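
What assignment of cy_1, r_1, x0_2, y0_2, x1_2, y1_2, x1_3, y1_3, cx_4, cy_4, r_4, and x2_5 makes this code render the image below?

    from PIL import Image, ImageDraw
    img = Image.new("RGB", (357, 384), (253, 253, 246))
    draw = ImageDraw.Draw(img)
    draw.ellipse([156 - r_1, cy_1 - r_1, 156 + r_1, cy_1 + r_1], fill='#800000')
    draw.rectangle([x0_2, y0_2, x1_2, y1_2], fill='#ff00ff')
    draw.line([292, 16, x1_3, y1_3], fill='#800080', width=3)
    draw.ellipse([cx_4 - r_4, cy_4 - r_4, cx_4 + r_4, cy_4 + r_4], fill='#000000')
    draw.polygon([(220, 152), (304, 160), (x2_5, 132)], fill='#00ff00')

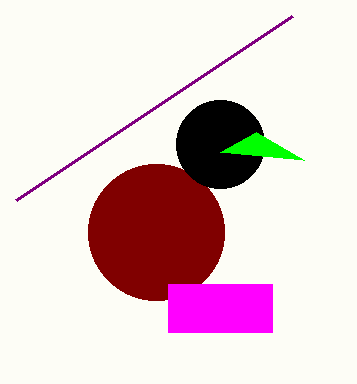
cy_1 = 232, r_1 = 68, x0_2 = 168, y0_2 = 284, x1_2 = 272, y1_2 = 332, x1_3 = 16, y1_3 = 200, cx_4 = 220, cy_4 = 144, r_4 = 44, x2_5 = 256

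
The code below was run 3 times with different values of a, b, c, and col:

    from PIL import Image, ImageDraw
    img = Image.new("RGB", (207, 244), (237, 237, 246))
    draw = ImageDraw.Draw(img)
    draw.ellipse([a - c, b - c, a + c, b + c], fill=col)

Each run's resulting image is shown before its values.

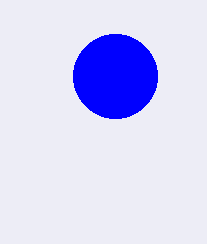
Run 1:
a = 115; b = 76; c = 42; col = 'blue'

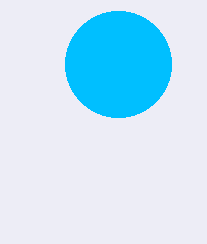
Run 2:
a = 118; b = 64; c = 53; col = 'deepskyblue'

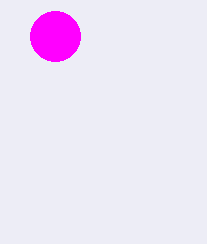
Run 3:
a = 55
b = 36
c = 25
col = 'magenta'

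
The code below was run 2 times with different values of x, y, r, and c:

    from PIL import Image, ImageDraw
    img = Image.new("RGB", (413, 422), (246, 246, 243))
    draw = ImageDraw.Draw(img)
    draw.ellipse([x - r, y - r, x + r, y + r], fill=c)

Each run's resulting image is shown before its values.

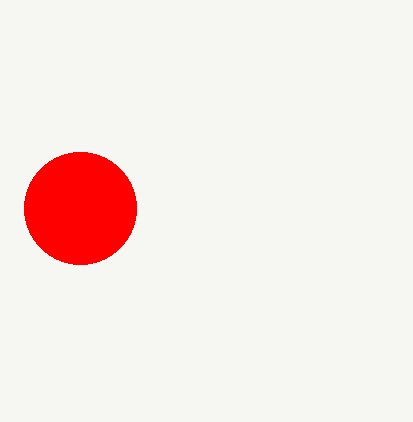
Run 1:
x = 80; y = 208; r = 56; c = 'red'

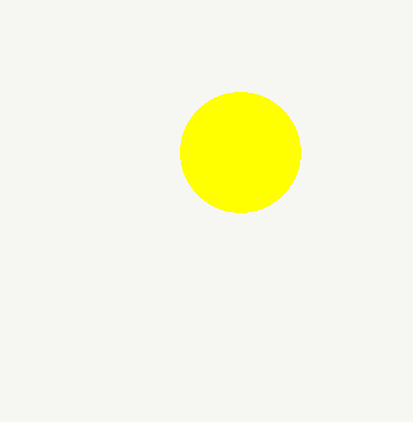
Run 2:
x = 240
y = 152
r = 60
c = 'yellow'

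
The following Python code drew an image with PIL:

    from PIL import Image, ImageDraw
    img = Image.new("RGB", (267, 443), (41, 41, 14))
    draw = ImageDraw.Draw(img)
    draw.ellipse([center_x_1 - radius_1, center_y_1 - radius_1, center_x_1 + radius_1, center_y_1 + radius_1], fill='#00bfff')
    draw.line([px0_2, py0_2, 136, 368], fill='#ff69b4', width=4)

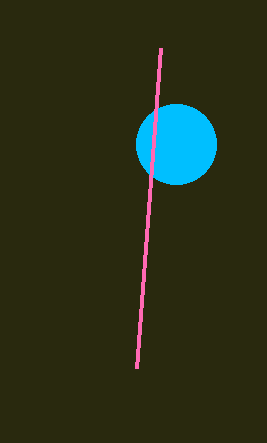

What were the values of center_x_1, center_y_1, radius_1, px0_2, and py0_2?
center_x_1 = 176
center_y_1 = 144
radius_1 = 40
px0_2 = 160
py0_2 = 48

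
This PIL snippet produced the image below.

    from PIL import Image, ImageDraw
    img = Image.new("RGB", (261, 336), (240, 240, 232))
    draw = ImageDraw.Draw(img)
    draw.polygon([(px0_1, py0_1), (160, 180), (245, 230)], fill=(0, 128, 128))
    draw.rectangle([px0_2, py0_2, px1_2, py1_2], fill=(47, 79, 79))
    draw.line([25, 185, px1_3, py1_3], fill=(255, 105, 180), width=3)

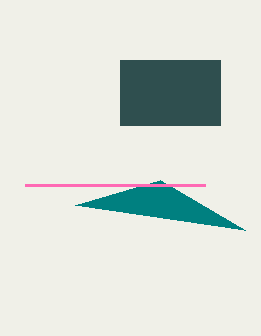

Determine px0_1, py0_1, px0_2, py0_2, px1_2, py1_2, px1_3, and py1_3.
px0_1 = 75
py0_1 = 205
px0_2 = 120
py0_2 = 60
px1_2 = 220
py1_2 = 125
px1_3 = 205
py1_3 = 185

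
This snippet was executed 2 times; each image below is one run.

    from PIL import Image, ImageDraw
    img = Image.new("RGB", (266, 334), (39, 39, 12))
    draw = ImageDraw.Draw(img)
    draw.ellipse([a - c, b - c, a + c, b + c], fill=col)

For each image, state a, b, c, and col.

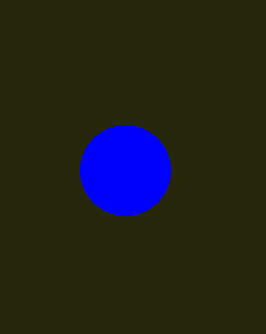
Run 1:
a = 125; b = 170; c = 45; col = 'blue'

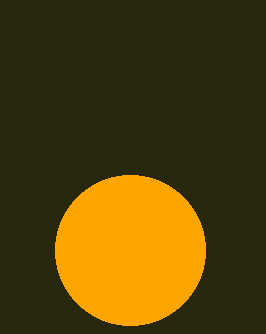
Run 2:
a = 130
b = 250
c = 75
col = 'orange'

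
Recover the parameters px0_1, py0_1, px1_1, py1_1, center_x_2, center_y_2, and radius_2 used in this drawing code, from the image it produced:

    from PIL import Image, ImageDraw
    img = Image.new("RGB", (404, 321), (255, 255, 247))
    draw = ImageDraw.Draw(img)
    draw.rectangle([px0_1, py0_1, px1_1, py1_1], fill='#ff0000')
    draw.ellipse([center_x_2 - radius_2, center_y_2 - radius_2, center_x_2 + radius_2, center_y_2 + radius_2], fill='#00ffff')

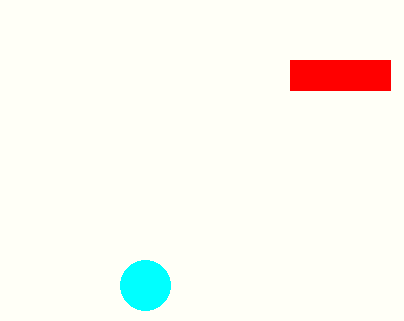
px0_1 = 290, py0_1 = 60, px1_1 = 390, py1_1 = 90, center_x_2 = 145, center_y_2 = 285, radius_2 = 25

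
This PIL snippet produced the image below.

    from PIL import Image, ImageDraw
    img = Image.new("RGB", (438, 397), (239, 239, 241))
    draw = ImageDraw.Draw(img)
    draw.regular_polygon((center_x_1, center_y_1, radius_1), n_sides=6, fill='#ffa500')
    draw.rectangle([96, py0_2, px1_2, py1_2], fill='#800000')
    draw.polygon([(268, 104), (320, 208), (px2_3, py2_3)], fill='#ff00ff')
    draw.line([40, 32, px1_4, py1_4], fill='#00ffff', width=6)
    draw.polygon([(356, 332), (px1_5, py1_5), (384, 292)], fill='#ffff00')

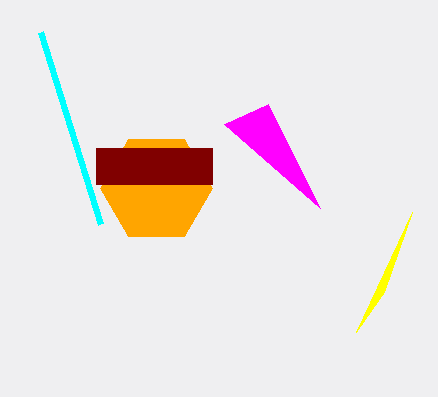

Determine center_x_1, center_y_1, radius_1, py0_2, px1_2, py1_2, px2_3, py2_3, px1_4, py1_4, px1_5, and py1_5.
center_x_1 = 156
center_y_1 = 188
radius_1 = 56
py0_2 = 148
px1_2 = 212
py1_2 = 184
px2_3 = 224
py2_3 = 124
px1_4 = 100
py1_4 = 224
px1_5 = 412
py1_5 = 212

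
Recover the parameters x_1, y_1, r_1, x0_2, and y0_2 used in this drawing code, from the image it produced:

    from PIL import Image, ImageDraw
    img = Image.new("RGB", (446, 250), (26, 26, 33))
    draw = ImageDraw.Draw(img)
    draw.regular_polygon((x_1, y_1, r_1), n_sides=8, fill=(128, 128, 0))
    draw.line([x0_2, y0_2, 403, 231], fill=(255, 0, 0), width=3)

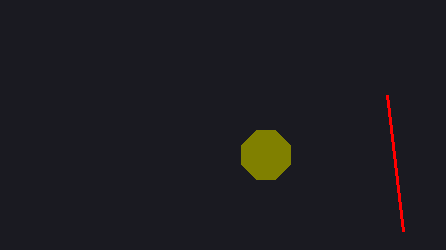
x_1 = 266, y_1 = 155, r_1 = 26, x0_2 = 387, y0_2 = 95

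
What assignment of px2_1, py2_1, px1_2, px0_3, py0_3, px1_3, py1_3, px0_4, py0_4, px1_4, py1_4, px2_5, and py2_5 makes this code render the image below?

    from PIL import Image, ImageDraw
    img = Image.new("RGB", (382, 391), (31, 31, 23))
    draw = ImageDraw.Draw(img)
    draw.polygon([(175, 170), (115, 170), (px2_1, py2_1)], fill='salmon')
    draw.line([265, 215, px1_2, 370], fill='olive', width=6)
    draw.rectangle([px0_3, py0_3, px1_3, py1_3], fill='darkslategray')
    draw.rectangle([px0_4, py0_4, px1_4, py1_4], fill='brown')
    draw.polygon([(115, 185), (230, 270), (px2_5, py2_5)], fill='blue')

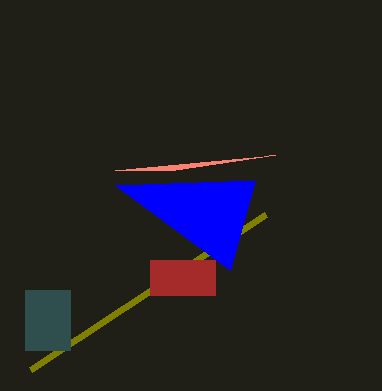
px2_1 = 275; py2_1 = 155; px1_2 = 30; px0_3 = 25; py0_3 = 290; px1_3 = 70; py1_3 = 350; px0_4 = 150; py0_4 = 260; px1_4 = 215; py1_4 = 295; px2_5 = 255; py2_5 = 180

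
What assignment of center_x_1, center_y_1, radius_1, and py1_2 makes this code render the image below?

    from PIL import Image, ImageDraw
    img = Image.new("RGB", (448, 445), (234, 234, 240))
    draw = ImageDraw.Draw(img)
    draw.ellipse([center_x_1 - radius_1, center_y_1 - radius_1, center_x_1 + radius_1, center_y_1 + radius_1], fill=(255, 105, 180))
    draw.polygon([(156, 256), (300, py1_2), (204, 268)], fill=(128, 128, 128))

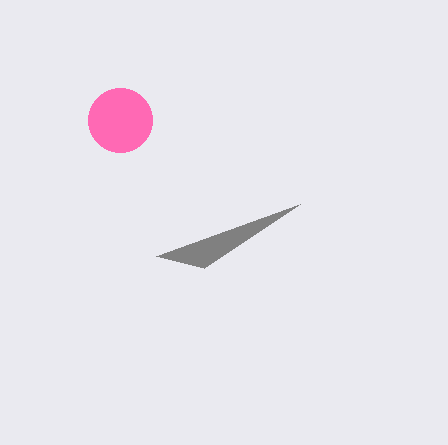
center_x_1 = 120; center_y_1 = 120; radius_1 = 32; py1_2 = 204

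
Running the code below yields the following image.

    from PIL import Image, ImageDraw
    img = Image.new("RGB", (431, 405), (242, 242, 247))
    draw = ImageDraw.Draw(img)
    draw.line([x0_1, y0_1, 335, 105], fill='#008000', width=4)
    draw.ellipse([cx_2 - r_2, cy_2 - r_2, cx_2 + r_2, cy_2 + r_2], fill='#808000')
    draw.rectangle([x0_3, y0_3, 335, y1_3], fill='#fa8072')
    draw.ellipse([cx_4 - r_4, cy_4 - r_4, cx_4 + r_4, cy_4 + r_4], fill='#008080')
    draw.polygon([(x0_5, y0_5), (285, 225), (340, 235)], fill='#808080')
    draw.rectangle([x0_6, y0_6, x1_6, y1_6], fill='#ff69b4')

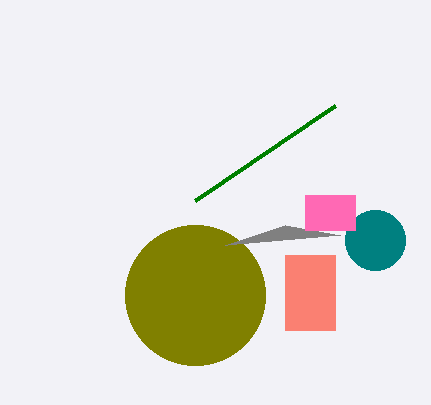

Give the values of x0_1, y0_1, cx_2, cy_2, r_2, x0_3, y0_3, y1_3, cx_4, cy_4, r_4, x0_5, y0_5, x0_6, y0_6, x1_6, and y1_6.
x0_1 = 195
y0_1 = 200
cx_2 = 195
cy_2 = 295
r_2 = 70
x0_3 = 285
y0_3 = 255
y1_3 = 330
cx_4 = 375
cy_4 = 240
r_4 = 30
x0_5 = 225
y0_5 = 245
x0_6 = 305
y0_6 = 195
x1_6 = 355
y1_6 = 230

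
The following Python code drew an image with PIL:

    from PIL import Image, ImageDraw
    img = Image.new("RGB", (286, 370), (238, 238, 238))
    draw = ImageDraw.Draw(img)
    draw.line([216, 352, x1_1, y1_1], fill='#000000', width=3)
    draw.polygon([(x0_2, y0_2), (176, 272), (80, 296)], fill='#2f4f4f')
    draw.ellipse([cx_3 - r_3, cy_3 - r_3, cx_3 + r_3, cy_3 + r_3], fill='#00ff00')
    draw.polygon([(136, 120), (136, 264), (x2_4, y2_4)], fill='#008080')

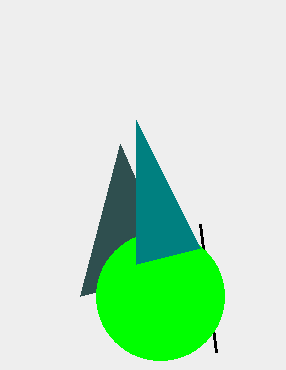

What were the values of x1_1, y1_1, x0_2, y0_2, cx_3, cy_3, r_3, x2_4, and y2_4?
x1_1 = 200; y1_1 = 224; x0_2 = 120; y0_2 = 144; cx_3 = 160; cy_3 = 296; r_3 = 64; x2_4 = 200; y2_4 = 248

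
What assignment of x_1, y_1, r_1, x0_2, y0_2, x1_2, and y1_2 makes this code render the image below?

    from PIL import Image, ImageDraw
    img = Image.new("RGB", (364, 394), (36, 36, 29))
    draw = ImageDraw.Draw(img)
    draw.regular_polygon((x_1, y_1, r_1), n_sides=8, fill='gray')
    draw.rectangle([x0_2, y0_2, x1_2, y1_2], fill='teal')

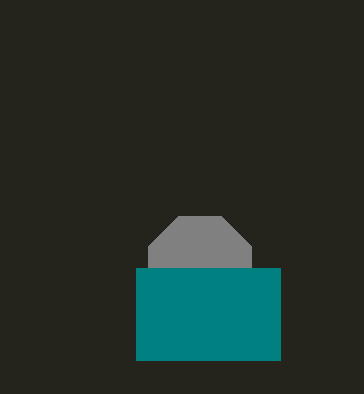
x_1 = 200
y_1 = 268
r_1 = 56
x0_2 = 136
y0_2 = 268
x1_2 = 280
y1_2 = 360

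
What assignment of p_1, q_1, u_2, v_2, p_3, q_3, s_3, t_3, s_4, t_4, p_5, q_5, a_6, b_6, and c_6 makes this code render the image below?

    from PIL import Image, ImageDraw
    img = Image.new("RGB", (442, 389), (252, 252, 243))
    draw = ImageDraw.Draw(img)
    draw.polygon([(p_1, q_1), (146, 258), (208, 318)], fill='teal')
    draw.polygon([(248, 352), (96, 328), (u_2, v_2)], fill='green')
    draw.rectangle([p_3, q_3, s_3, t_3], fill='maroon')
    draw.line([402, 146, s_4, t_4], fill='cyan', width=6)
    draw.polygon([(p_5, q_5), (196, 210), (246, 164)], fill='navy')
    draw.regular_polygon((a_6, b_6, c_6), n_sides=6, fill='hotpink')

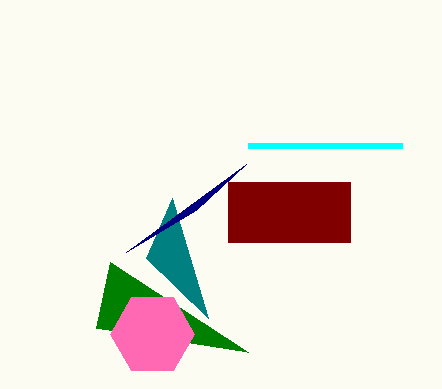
p_1 = 172; q_1 = 198; u_2 = 110; v_2 = 262; p_3 = 228; q_3 = 182; s_3 = 350; t_3 = 242; s_4 = 248; t_4 = 146; p_5 = 126; q_5 = 252; a_6 = 152; b_6 = 334; c_6 = 42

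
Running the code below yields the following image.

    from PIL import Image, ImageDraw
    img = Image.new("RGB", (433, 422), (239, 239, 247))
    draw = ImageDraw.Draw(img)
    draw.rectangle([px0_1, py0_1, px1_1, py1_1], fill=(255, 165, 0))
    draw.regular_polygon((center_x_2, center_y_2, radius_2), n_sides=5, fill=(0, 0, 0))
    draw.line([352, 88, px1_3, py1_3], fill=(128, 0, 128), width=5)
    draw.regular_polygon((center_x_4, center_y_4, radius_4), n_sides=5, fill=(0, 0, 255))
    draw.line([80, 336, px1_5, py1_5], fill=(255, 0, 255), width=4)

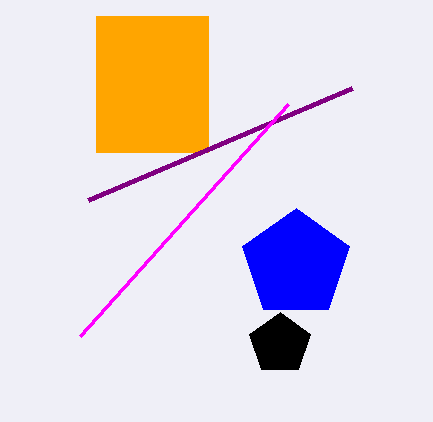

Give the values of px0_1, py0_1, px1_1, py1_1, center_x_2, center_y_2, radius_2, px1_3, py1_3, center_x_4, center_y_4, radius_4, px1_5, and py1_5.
px0_1 = 96
py0_1 = 16
px1_1 = 208
py1_1 = 152
center_x_2 = 280
center_y_2 = 344
radius_2 = 32
px1_3 = 88
py1_3 = 200
center_x_4 = 296
center_y_4 = 264
radius_4 = 56
px1_5 = 288
py1_5 = 104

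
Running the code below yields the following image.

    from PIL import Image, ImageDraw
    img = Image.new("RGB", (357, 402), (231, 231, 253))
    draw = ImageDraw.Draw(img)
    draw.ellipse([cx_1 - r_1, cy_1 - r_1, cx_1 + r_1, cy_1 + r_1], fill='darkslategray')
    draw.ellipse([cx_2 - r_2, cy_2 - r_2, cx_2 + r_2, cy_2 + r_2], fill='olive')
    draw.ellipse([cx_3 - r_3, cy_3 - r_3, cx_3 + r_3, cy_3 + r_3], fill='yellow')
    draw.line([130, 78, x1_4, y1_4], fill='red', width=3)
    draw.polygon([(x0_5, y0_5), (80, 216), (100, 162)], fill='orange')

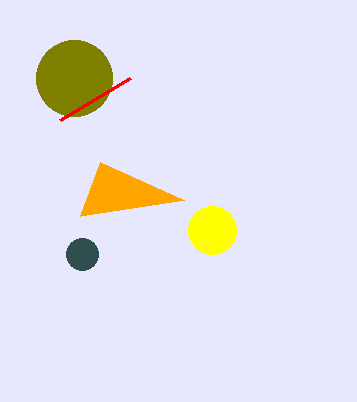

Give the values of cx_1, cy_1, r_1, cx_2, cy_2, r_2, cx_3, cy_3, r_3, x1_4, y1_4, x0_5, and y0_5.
cx_1 = 82; cy_1 = 254; r_1 = 16; cx_2 = 74; cy_2 = 78; r_2 = 38; cx_3 = 212; cy_3 = 230; r_3 = 24; x1_4 = 60; y1_4 = 120; x0_5 = 184; y0_5 = 200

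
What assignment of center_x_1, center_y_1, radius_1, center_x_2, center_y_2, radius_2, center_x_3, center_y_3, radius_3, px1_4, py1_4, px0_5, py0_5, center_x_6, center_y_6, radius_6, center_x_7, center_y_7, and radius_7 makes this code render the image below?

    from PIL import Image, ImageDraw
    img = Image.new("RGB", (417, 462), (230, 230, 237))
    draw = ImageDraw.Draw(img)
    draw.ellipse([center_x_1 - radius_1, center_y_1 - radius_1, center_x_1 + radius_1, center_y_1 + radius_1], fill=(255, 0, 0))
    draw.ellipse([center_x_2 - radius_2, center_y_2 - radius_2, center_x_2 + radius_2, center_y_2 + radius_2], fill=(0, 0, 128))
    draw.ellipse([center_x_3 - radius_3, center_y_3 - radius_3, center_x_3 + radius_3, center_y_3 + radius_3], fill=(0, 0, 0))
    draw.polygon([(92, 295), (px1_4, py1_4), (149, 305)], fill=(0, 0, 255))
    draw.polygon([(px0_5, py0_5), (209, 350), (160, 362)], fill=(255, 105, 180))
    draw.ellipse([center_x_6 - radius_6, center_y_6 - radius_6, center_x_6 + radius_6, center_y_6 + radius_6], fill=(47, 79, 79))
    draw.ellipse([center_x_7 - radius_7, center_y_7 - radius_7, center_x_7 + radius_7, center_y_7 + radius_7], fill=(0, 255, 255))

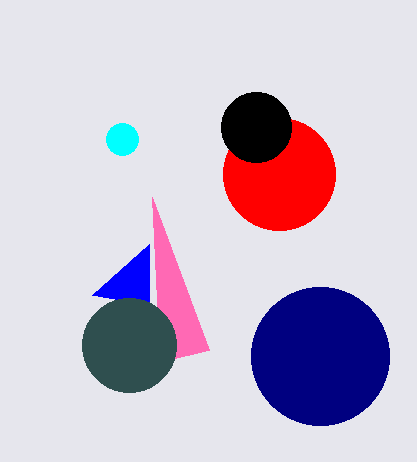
center_x_1 = 279; center_y_1 = 174; radius_1 = 56; center_x_2 = 320; center_y_2 = 356; radius_2 = 69; center_x_3 = 256; center_y_3 = 127; radius_3 = 35; px1_4 = 149; py1_4 = 244; px0_5 = 152; py0_5 = 197; center_x_6 = 129; center_y_6 = 345; radius_6 = 47; center_x_7 = 122; center_y_7 = 139; radius_7 = 16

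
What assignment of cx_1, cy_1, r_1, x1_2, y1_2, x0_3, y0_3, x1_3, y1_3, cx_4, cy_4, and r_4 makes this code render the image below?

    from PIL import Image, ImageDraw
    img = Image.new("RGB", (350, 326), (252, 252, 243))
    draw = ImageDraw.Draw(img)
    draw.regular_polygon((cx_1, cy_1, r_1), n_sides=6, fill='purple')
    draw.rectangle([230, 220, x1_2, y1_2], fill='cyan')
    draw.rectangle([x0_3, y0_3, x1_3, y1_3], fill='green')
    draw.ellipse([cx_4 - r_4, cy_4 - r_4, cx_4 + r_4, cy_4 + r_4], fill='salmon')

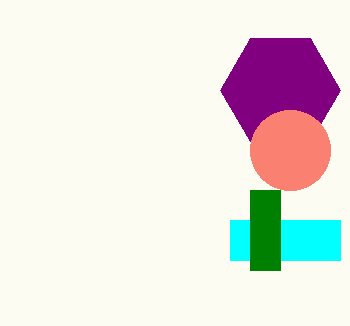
cx_1 = 280, cy_1 = 90, r_1 = 60, x1_2 = 340, y1_2 = 260, x0_3 = 250, y0_3 = 190, x1_3 = 280, y1_3 = 270, cx_4 = 290, cy_4 = 150, r_4 = 40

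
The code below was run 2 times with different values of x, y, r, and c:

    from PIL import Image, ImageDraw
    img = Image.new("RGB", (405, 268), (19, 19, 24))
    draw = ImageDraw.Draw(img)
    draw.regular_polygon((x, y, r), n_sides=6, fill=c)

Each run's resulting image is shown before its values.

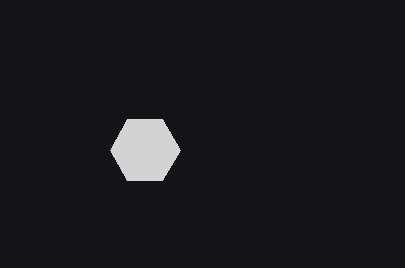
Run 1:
x = 145
y = 150
r = 35
c = 'lightgray'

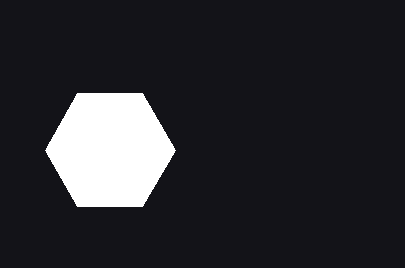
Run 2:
x = 110, y = 150, r = 65, c = 'white'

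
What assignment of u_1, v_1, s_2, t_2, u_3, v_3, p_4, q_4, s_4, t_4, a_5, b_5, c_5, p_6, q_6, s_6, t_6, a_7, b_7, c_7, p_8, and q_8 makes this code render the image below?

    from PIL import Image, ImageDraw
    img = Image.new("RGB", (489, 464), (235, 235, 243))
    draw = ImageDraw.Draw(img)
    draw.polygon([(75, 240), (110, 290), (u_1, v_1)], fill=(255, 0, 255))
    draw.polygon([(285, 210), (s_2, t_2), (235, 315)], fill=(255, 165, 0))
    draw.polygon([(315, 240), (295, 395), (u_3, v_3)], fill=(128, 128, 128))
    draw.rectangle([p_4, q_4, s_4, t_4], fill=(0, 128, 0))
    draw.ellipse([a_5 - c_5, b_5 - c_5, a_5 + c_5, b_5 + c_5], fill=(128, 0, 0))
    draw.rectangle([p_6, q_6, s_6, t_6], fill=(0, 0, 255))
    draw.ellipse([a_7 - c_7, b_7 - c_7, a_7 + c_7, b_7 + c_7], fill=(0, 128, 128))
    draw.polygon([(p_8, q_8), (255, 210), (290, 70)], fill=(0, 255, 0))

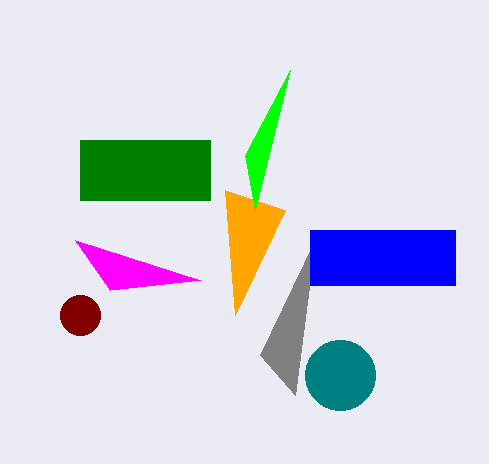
u_1 = 200
v_1 = 280
s_2 = 225
t_2 = 190
u_3 = 260
v_3 = 355
p_4 = 80
q_4 = 140
s_4 = 210
t_4 = 200
a_5 = 80
b_5 = 315
c_5 = 20
p_6 = 310
q_6 = 230
s_6 = 455
t_6 = 285
a_7 = 340
b_7 = 375
c_7 = 35
p_8 = 245
q_8 = 155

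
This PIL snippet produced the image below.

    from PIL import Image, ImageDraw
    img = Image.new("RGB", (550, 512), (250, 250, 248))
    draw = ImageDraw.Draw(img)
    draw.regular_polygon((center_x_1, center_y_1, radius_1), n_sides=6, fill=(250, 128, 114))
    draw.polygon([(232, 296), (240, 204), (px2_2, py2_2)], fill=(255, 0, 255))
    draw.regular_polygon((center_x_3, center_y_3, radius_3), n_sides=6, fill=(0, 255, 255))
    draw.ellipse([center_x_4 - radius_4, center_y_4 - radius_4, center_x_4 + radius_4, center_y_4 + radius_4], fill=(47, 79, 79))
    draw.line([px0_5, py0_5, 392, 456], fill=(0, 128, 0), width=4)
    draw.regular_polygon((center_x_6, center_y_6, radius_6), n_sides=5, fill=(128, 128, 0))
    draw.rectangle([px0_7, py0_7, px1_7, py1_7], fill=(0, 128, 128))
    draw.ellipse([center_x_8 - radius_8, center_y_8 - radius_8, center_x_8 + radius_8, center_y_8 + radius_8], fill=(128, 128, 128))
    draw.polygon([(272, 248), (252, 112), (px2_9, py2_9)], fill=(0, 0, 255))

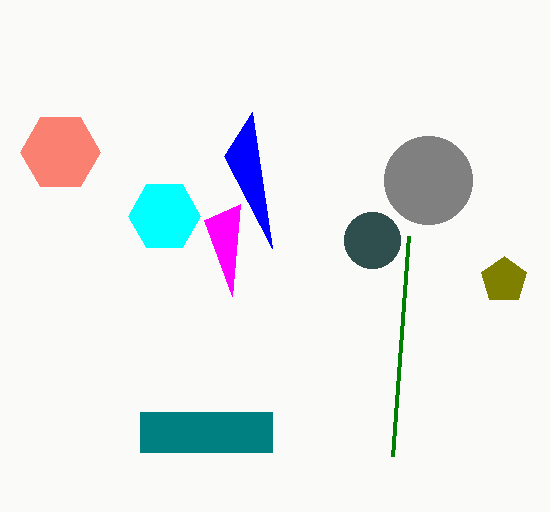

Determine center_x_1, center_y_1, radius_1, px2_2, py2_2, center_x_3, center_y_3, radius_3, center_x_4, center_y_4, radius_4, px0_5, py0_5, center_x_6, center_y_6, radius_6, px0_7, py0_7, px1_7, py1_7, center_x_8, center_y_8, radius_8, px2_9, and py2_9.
center_x_1 = 60, center_y_1 = 152, radius_1 = 40, px2_2 = 204, py2_2 = 220, center_x_3 = 164, center_y_3 = 216, radius_3 = 36, center_x_4 = 372, center_y_4 = 240, radius_4 = 28, px0_5 = 408, py0_5 = 236, center_x_6 = 504, center_y_6 = 280, radius_6 = 24, px0_7 = 140, py0_7 = 412, px1_7 = 272, py1_7 = 452, center_x_8 = 428, center_y_8 = 180, radius_8 = 44, px2_9 = 224, py2_9 = 156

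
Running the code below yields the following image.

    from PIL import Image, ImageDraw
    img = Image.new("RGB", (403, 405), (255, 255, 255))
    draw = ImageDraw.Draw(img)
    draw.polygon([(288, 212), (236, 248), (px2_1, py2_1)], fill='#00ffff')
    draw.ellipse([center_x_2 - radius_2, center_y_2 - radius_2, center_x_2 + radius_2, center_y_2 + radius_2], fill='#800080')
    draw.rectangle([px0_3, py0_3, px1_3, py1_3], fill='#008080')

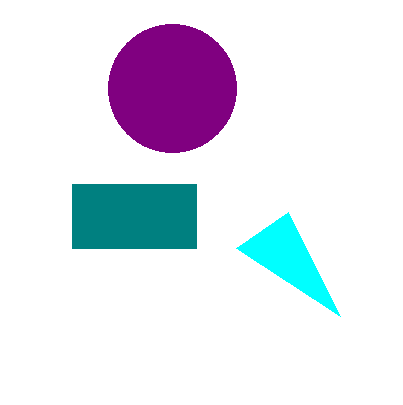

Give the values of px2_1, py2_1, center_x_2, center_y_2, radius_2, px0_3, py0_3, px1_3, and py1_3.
px2_1 = 340; py2_1 = 316; center_x_2 = 172; center_y_2 = 88; radius_2 = 64; px0_3 = 72; py0_3 = 184; px1_3 = 196; py1_3 = 248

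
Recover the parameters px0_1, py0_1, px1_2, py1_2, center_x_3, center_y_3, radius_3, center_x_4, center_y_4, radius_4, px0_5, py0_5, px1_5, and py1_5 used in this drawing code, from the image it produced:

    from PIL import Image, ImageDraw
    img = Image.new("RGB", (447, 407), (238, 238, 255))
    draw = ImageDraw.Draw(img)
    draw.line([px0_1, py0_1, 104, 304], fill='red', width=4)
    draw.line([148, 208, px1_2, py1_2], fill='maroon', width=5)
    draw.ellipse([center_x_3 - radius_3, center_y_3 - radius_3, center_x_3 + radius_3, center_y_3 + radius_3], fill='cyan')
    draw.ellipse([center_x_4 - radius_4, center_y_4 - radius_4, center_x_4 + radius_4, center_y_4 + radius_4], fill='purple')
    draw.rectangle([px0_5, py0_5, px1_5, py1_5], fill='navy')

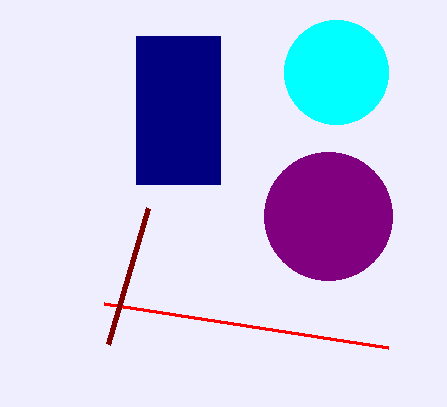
px0_1 = 388, py0_1 = 348, px1_2 = 108, py1_2 = 344, center_x_3 = 336, center_y_3 = 72, radius_3 = 52, center_x_4 = 328, center_y_4 = 216, radius_4 = 64, px0_5 = 136, py0_5 = 36, px1_5 = 220, py1_5 = 184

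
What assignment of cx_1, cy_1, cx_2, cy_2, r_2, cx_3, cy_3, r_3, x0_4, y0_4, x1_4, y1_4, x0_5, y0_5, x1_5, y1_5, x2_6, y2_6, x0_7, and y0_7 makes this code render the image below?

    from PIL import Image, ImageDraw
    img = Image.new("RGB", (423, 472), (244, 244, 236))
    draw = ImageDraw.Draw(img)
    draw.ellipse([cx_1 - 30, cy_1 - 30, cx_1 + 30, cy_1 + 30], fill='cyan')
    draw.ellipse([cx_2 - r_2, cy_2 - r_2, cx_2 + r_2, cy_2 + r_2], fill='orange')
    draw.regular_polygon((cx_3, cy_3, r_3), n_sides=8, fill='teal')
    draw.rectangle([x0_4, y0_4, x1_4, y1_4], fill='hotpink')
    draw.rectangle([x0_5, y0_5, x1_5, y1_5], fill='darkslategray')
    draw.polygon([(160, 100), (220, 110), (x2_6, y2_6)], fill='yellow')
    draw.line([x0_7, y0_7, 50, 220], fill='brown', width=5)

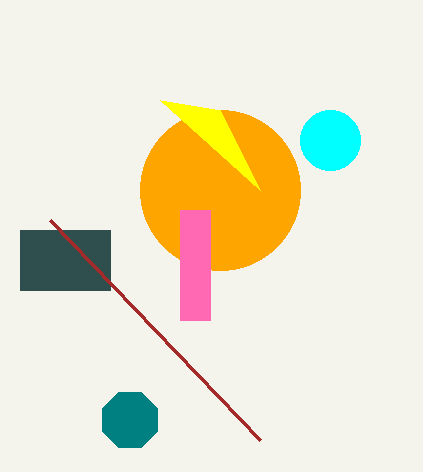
cx_1 = 330; cy_1 = 140; cx_2 = 220; cy_2 = 190; r_2 = 80; cx_3 = 130; cy_3 = 420; r_3 = 30; x0_4 = 180; y0_4 = 210; x1_4 = 210; y1_4 = 320; x0_5 = 20; y0_5 = 230; x1_5 = 110; y1_5 = 290; x2_6 = 260; y2_6 = 190; x0_7 = 260; y0_7 = 440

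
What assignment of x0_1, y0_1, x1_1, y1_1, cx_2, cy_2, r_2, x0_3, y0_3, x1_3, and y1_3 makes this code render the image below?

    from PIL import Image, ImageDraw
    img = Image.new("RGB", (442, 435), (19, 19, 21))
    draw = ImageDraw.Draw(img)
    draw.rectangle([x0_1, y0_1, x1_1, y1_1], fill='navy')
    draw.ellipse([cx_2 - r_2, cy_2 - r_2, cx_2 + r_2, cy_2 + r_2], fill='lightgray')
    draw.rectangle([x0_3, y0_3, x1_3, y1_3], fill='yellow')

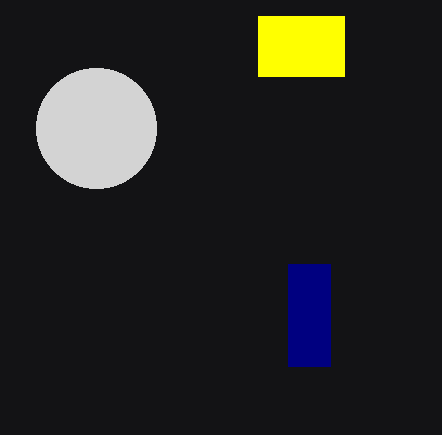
x0_1 = 288, y0_1 = 264, x1_1 = 330, y1_1 = 366, cx_2 = 96, cy_2 = 128, r_2 = 60, x0_3 = 258, y0_3 = 16, x1_3 = 344, y1_3 = 76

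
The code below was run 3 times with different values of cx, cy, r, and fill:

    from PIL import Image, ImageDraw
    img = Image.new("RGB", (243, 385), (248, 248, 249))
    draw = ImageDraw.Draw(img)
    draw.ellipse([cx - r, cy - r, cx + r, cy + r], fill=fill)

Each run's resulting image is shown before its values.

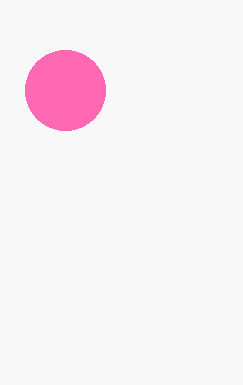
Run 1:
cx = 65, cy = 90, r = 40, fill = 'hotpink'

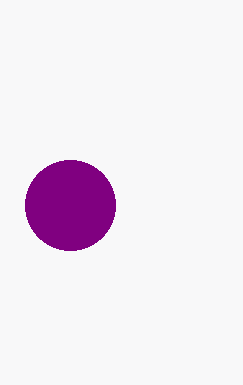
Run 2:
cx = 70; cy = 205; r = 45; fill = 'purple'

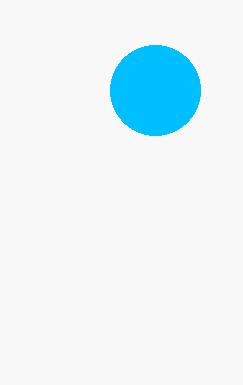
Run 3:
cx = 155, cy = 90, r = 45, fill = 'deepskyblue'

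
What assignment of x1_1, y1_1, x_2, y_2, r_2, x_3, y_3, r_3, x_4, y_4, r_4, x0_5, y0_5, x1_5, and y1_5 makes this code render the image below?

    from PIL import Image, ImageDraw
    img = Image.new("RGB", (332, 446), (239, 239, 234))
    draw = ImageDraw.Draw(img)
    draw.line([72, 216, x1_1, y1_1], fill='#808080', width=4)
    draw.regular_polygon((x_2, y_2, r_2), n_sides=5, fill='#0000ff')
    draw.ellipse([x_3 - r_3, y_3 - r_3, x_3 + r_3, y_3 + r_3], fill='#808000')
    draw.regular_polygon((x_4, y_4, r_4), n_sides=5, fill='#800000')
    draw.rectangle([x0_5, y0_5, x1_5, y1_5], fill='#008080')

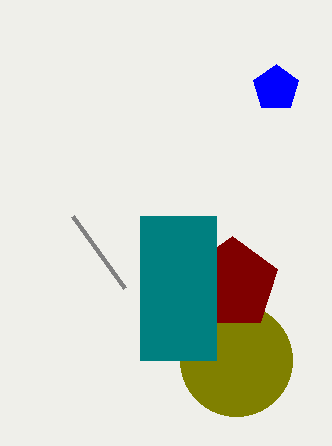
x1_1 = 124, y1_1 = 288, x_2 = 276, y_2 = 88, r_2 = 24, x_3 = 236, y_3 = 360, r_3 = 56, x_4 = 232, y_4 = 284, r_4 = 48, x0_5 = 140, y0_5 = 216, x1_5 = 216, y1_5 = 360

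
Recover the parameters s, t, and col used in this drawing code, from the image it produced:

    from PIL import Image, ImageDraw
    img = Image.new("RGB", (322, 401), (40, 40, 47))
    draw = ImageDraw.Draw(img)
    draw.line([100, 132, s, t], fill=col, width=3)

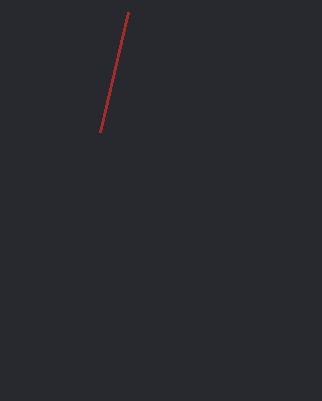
s = 128
t = 12
col = 'brown'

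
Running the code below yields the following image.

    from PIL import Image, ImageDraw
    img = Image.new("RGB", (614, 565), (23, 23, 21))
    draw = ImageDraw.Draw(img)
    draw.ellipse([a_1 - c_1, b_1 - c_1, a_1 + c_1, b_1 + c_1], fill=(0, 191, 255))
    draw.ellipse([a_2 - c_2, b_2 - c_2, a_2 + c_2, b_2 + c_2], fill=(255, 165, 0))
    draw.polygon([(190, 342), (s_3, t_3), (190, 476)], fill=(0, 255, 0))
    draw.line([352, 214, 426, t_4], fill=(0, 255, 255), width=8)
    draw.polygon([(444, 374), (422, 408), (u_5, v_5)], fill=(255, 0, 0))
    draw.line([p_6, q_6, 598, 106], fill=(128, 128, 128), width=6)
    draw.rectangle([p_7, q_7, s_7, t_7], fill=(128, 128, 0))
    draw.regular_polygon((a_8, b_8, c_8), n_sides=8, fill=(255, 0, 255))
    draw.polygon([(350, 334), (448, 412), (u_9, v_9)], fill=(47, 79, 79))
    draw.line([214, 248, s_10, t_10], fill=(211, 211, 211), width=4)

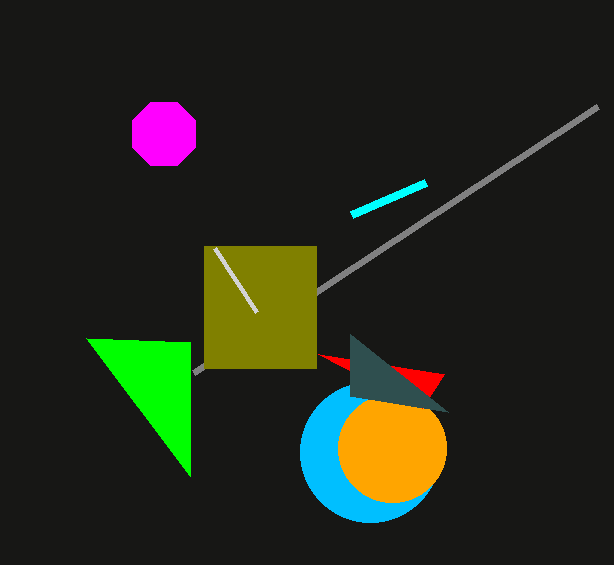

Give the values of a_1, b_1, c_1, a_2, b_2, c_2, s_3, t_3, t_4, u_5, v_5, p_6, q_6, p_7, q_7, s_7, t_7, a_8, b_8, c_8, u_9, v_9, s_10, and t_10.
a_1 = 370, b_1 = 452, c_1 = 70, a_2 = 392, b_2 = 448, c_2 = 54, s_3 = 86, t_3 = 338, t_4 = 182, u_5 = 318, v_5 = 354, p_6 = 194, q_6 = 372, p_7 = 204, q_7 = 246, s_7 = 316, t_7 = 368, a_8 = 164, b_8 = 134, c_8 = 34, u_9 = 350, v_9 = 396, s_10 = 256, t_10 = 312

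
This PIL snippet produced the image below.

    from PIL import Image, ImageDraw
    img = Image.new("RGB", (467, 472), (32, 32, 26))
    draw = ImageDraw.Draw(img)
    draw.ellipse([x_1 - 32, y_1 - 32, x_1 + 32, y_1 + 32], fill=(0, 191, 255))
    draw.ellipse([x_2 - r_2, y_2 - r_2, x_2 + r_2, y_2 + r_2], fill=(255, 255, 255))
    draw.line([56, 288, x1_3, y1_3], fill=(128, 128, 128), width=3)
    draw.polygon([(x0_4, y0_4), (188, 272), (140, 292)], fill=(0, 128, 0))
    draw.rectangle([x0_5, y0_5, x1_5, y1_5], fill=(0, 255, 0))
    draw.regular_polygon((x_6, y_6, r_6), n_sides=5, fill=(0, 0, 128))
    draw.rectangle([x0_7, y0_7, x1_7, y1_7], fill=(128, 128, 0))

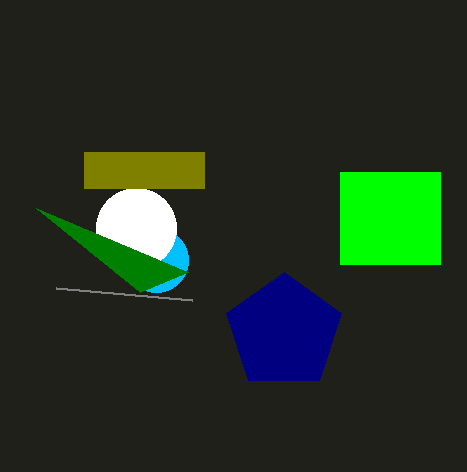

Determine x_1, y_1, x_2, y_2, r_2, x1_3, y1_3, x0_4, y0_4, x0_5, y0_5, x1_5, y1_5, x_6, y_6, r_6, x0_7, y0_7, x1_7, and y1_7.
x_1 = 156
y_1 = 260
x_2 = 136
y_2 = 228
r_2 = 40
x1_3 = 192
y1_3 = 300
x0_4 = 36
y0_4 = 208
x0_5 = 340
y0_5 = 172
x1_5 = 440
y1_5 = 264
x_6 = 284
y_6 = 332
r_6 = 60
x0_7 = 84
y0_7 = 152
x1_7 = 204
y1_7 = 188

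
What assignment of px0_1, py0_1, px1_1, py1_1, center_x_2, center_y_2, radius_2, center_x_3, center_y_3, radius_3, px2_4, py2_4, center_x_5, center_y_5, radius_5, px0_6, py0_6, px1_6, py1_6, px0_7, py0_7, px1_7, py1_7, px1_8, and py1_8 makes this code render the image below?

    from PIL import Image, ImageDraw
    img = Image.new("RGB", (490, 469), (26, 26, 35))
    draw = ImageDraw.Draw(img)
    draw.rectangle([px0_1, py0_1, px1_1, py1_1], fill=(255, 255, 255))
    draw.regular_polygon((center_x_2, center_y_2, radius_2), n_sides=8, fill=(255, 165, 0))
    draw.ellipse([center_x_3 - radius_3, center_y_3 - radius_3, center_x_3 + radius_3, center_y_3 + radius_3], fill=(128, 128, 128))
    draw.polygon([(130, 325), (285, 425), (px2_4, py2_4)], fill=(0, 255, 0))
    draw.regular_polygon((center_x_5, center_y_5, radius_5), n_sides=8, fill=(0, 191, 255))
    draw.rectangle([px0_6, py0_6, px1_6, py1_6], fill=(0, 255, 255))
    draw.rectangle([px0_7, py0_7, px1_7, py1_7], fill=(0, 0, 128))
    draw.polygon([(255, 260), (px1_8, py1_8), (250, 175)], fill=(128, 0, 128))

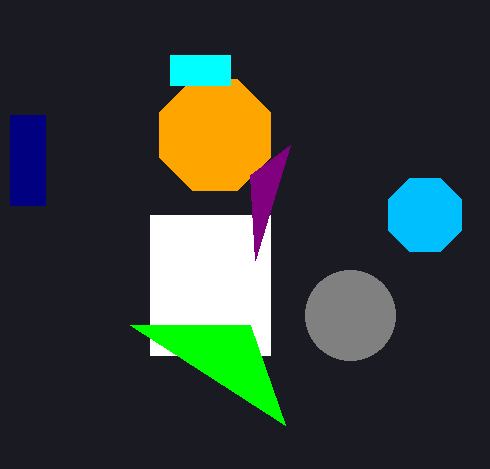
px0_1 = 150, py0_1 = 215, px1_1 = 270, py1_1 = 355, center_x_2 = 215, center_y_2 = 135, radius_2 = 60, center_x_3 = 350, center_y_3 = 315, radius_3 = 45, px2_4 = 250, py2_4 = 325, center_x_5 = 425, center_y_5 = 215, radius_5 = 40, px0_6 = 170, py0_6 = 55, px1_6 = 230, py1_6 = 85, px0_7 = 10, py0_7 = 115, px1_7 = 45, py1_7 = 205, px1_8 = 290, py1_8 = 145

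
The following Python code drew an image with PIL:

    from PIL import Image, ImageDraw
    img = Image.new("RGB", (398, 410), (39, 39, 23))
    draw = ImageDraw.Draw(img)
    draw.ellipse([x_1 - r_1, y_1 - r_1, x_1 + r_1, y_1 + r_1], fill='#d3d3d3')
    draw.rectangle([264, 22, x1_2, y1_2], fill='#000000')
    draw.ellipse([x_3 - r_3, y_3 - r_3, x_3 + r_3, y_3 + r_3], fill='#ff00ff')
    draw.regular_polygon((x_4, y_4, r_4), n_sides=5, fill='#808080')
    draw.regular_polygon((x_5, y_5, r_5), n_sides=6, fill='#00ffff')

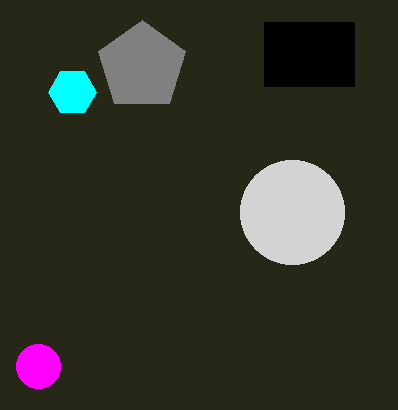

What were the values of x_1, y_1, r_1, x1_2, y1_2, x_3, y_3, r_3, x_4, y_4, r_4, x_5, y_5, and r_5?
x_1 = 292, y_1 = 212, r_1 = 52, x1_2 = 354, y1_2 = 86, x_3 = 38, y_3 = 366, r_3 = 22, x_4 = 142, y_4 = 66, r_4 = 46, x_5 = 72, y_5 = 92, r_5 = 24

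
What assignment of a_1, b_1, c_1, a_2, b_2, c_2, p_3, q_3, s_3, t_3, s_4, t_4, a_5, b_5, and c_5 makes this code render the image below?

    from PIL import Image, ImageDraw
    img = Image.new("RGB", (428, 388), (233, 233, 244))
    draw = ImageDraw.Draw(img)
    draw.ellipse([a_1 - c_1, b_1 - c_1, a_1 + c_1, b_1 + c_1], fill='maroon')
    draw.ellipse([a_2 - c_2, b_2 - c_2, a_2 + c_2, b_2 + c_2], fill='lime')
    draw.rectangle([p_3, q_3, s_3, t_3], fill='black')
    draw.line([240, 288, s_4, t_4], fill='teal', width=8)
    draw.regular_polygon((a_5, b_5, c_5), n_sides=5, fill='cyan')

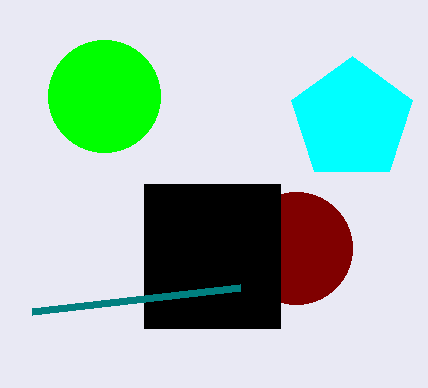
a_1 = 296; b_1 = 248; c_1 = 56; a_2 = 104; b_2 = 96; c_2 = 56; p_3 = 144; q_3 = 184; s_3 = 280; t_3 = 328; s_4 = 32; t_4 = 312; a_5 = 352; b_5 = 120; c_5 = 64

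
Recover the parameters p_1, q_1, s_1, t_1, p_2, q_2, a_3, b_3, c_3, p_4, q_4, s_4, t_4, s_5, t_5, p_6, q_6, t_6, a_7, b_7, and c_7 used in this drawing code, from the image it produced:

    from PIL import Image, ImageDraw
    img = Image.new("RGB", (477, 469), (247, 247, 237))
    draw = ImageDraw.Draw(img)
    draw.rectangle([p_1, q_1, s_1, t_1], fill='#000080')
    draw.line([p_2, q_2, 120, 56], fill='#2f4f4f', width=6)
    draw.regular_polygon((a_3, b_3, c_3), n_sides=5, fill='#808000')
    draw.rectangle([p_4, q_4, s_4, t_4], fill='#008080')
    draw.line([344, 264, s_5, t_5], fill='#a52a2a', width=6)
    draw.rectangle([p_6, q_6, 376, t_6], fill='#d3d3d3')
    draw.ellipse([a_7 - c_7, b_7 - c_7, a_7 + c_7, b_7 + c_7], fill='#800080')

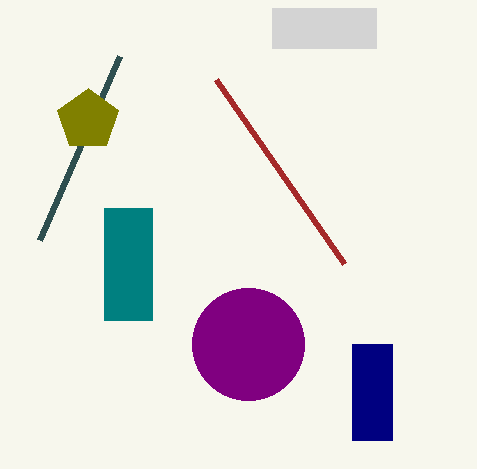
p_1 = 352, q_1 = 344, s_1 = 392, t_1 = 440, p_2 = 40, q_2 = 240, a_3 = 88, b_3 = 120, c_3 = 32, p_4 = 104, q_4 = 208, s_4 = 152, t_4 = 320, s_5 = 216, t_5 = 80, p_6 = 272, q_6 = 8, t_6 = 48, a_7 = 248, b_7 = 344, c_7 = 56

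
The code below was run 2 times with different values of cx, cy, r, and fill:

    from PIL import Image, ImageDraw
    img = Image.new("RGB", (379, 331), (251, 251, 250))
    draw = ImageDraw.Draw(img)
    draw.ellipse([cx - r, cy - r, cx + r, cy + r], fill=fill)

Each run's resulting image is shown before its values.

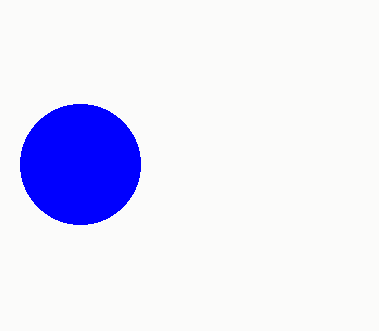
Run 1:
cx = 80
cy = 164
r = 60
fill = 'blue'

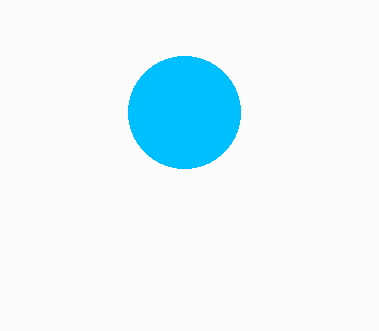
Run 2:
cx = 184
cy = 112
r = 56
fill = 'deepskyblue'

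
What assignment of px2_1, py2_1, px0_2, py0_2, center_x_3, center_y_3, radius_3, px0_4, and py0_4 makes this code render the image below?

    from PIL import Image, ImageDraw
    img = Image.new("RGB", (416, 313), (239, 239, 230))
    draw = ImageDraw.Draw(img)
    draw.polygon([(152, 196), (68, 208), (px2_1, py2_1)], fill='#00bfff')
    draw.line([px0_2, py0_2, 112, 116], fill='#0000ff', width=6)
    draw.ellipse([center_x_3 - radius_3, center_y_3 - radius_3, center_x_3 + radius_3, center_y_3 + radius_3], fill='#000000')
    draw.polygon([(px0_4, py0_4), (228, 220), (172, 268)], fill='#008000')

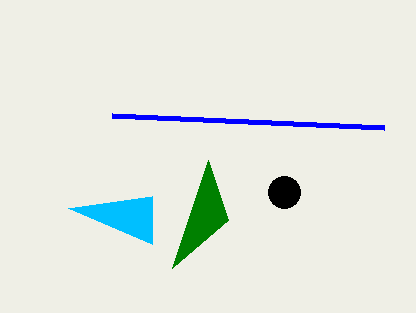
px2_1 = 152; py2_1 = 244; px0_2 = 384; py0_2 = 128; center_x_3 = 284; center_y_3 = 192; radius_3 = 16; px0_4 = 208; py0_4 = 160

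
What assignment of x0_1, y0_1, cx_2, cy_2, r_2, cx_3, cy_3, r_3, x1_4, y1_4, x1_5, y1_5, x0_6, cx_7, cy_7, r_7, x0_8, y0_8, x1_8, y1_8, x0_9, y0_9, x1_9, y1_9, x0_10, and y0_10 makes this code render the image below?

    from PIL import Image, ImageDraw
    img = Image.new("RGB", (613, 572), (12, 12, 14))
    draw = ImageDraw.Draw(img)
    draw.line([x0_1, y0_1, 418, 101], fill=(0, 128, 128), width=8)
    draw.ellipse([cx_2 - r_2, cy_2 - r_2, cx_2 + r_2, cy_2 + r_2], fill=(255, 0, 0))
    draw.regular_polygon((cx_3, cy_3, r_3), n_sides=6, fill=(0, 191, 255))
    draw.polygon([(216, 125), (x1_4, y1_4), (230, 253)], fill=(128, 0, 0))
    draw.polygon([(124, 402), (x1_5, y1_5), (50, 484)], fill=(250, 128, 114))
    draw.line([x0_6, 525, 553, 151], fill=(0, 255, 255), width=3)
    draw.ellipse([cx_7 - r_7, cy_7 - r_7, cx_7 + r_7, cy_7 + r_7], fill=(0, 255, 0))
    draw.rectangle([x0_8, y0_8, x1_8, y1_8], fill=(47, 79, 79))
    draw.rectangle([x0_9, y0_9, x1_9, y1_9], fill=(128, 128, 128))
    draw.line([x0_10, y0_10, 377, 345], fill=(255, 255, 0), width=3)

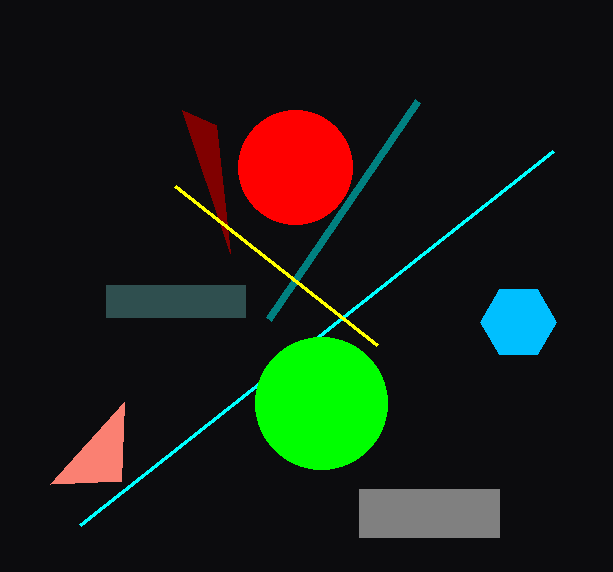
x0_1 = 269; y0_1 = 319; cx_2 = 295; cy_2 = 167; r_2 = 57; cx_3 = 518; cy_3 = 322; r_3 = 38; x1_4 = 182; y1_4 = 110; x1_5 = 121; y1_5 = 481; x0_6 = 80; cx_7 = 321; cy_7 = 403; r_7 = 66; x0_8 = 106; y0_8 = 285; x1_8 = 245; y1_8 = 317; x0_9 = 359; y0_9 = 489; x1_9 = 499; y1_9 = 537; x0_10 = 175; y0_10 = 186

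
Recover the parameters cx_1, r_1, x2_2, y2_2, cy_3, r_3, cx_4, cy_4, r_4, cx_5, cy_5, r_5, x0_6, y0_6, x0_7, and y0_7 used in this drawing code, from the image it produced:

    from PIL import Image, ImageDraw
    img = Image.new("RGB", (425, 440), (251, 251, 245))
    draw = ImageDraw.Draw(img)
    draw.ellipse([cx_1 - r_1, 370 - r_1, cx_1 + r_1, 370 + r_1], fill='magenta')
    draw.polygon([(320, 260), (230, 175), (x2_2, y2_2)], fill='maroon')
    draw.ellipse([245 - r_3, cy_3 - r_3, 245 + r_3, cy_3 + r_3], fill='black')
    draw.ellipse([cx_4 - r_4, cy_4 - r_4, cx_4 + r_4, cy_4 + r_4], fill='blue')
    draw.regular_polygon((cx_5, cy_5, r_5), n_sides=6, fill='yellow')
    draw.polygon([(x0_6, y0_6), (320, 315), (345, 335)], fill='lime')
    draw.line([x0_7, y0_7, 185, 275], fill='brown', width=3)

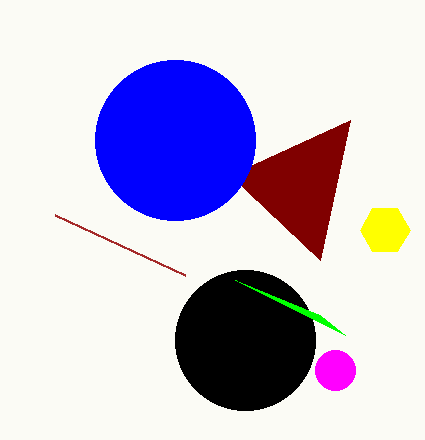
cx_1 = 335; r_1 = 20; x2_2 = 350; y2_2 = 120; cy_3 = 340; r_3 = 70; cx_4 = 175; cy_4 = 140; r_4 = 80; cx_5 = 385; cy_5 = 230; r_5 = 25; x0_6 = 235; y0_6 = 280; x0_7 = 55; y0_7 = 215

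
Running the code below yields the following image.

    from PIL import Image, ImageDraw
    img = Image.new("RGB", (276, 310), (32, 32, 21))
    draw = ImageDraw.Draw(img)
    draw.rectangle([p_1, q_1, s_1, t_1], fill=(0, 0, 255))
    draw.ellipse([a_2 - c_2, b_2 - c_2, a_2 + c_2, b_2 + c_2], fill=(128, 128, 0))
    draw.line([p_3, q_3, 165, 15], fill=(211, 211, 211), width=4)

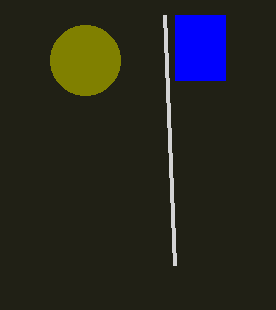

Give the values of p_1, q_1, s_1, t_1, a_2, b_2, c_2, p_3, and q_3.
p_1 = 175, q_1 = 15, s_1 = 225, t_1 = 80, a_2 = 85, b_2 = 60, c_2 = 35, p_3 = 175, q_3 = 265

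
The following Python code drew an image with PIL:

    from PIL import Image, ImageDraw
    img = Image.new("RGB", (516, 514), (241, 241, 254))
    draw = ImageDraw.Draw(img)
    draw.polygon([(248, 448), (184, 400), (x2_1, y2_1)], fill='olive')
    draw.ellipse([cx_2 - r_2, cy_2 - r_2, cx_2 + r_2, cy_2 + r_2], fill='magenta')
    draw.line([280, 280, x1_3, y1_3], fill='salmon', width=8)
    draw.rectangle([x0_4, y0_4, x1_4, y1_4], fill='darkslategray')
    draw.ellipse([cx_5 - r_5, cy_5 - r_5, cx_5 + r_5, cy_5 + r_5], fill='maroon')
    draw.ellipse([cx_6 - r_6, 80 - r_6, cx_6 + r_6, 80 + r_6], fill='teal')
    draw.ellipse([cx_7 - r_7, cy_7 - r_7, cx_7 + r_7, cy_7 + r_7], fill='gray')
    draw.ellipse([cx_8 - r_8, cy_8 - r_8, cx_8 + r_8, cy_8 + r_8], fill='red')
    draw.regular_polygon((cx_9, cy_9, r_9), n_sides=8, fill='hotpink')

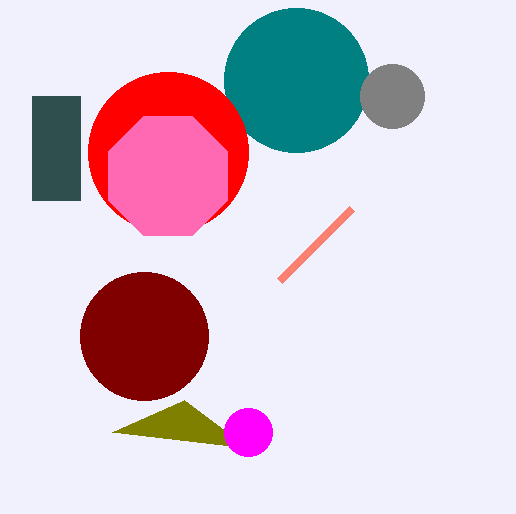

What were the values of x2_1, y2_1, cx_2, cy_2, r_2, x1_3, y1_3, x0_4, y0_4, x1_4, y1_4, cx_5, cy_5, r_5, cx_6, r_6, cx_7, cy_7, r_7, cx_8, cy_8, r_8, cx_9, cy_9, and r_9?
x2_1 = 112; y2_1 = 432; cx_2 = 248; cy_2 = 432; r_2 = 24; x1_3 = 352; y1_3 = 208; x0_4 = 32; y0_4 = 96; x1_4 = 80; y1_4 = 200; cx_5 = 144; cy_5 = 336; r_5 = 64; cx_6 = 296; r_6 = 72; cx_7 = 392; cy_7 = 96; r_7 = 32; cx_8 = 168; cy_8 = 152; r_8 = 80; cx_9 = 168; cy_9 = 176; r_9 = 64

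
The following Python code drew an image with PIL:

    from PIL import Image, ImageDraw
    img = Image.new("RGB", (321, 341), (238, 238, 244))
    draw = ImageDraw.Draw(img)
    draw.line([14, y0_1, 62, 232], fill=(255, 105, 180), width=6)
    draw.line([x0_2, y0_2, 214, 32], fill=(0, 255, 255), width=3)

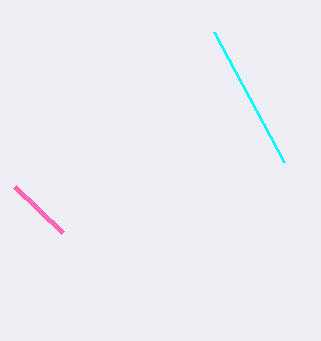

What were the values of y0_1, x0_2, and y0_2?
y0_1 = 186
x0_2 = 284
y0_2 = 162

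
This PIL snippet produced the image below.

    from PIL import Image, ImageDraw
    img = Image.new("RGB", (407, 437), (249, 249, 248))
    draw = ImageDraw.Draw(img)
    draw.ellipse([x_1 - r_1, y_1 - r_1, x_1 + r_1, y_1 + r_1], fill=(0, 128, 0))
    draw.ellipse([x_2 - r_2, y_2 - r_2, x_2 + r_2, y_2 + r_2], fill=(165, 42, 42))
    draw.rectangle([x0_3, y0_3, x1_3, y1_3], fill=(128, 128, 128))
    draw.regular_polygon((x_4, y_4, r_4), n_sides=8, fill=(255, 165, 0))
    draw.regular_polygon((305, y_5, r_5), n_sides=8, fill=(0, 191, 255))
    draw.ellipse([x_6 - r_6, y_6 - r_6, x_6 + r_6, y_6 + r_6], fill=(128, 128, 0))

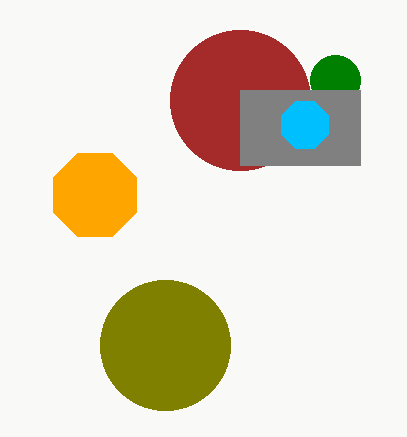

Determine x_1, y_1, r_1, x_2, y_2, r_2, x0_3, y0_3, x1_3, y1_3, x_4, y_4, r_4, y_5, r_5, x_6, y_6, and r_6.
x_1 = 335; y_1 = 80; r_1 = 25; x_2 = 240; y_2 = 100; r_2 = 70; x0_3 = 240; y0_3 = 90; x1_3 = 360; y1_3 = 165; x_4 = 95; y_4 = 195; r_4 = 45; y_5 = 125; r_5 = 25; x_6 = 165; y_6 = 345; r_6 = 65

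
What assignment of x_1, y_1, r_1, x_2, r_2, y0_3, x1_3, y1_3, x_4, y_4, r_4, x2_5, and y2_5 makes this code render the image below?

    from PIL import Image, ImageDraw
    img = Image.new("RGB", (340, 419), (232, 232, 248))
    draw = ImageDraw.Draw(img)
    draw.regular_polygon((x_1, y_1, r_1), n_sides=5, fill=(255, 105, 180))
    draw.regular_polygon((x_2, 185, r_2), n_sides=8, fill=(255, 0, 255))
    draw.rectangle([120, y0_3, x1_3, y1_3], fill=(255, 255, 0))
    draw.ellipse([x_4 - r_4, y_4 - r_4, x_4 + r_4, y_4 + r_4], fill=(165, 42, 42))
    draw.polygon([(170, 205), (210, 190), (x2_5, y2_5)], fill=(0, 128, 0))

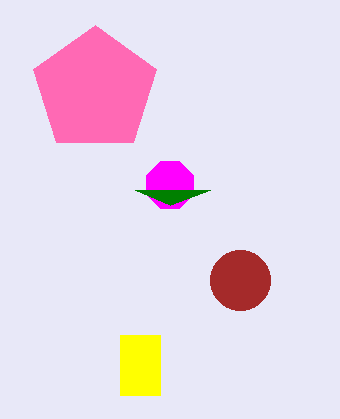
x_1 = 95
y_1 = 90
r_1 = 65
x_2 = 170
r_2 = 25
y0_3 = 335
x1_3 = 160
y1_3 = 395
x_4 = 240
y_4 = 280
r_4 = 30
x2_5 = 135
y2_5 = 190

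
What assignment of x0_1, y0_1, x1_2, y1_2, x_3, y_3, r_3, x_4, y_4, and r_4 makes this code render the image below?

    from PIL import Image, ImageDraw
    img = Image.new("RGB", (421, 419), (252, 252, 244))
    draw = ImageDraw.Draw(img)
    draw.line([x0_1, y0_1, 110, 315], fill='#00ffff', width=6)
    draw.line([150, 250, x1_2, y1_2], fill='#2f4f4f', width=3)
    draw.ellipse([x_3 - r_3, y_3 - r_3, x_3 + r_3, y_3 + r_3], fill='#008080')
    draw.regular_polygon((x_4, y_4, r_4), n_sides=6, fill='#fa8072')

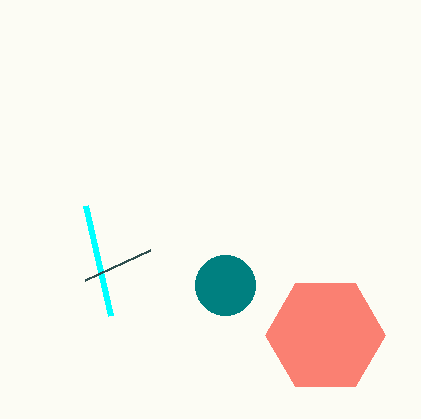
x0_1 = 85, y0_1 = 205, x1_2 = 85, y1_2 = 280, x_3 = 225, y_3 = 285, r_3 = 30, x_4 = 325, y_4 = 335, r_4 = 60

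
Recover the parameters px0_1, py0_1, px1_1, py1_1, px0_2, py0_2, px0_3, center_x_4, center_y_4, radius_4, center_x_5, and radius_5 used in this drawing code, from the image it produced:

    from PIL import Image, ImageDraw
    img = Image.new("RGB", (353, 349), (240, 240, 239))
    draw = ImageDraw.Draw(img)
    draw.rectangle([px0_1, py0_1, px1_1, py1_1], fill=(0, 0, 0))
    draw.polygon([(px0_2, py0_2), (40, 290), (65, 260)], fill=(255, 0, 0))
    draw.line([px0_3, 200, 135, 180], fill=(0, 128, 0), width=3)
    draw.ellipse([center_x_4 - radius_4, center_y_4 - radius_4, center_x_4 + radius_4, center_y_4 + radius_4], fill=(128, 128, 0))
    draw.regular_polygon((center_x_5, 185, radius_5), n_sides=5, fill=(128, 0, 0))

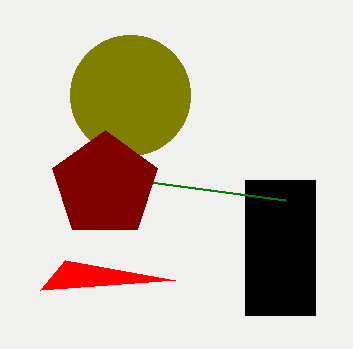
px0_1 = 245, py0_1 = 180, px1_1 = 315, py1_1 = 315, px0_2 = 175, py0_2 = 280, px0_3 = 285, center_x_4 = 130, center_y_4 = 95, radius_4 = 60, center_x_5 = 105, radius_5 = 55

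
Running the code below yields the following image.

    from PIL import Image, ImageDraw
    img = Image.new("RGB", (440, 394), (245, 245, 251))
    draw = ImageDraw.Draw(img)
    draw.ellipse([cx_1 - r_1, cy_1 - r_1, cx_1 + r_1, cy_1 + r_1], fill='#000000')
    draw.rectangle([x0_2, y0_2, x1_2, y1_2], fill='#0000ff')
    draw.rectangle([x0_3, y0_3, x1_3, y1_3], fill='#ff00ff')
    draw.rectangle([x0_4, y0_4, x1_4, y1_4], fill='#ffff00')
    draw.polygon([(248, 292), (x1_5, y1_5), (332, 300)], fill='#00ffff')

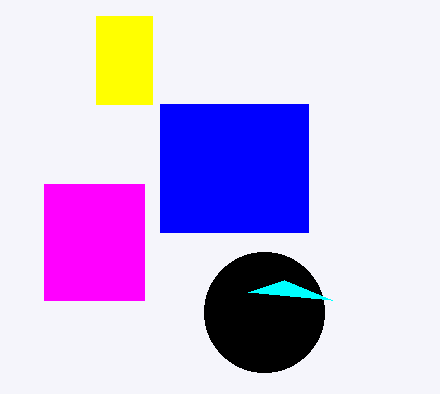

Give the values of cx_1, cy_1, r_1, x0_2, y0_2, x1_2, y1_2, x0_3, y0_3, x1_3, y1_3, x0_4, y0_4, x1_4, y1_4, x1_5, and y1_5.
cx_1 = 264; cy_1 = 312; r_1 = 60; x0_2 = 160; y0_2 = 104; x1_2 = 308; y1_2 = 232; x0_3 = 44; y0_3 = 184; x1_3 = 144; y1_3 = 300; x0_4 = 96; y0_4 = 16; x1_4 = 152; y1_4 = 104; x1_5 = 284; y1_5 = 280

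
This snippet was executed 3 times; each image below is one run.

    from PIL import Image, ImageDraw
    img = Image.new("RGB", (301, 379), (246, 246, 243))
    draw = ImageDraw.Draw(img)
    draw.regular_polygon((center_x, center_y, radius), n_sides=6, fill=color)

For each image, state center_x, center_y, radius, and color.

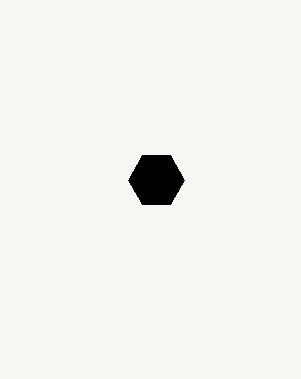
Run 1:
center_x = 156, center_y = 180, radius = 28, color = 'black'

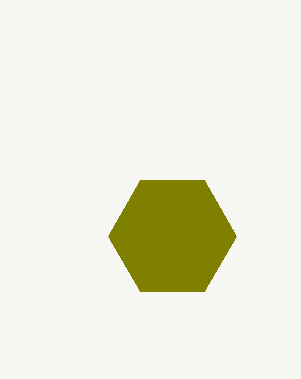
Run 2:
center_x = 172; center_y = 236; radius = 64; color = 'olive'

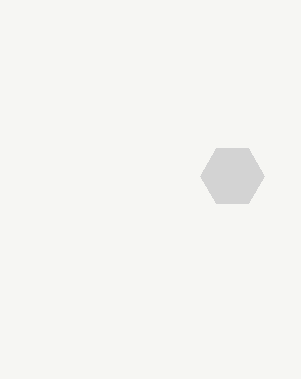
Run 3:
center_x = 232, center_y = 176, radius = 32, color = 'lightgray'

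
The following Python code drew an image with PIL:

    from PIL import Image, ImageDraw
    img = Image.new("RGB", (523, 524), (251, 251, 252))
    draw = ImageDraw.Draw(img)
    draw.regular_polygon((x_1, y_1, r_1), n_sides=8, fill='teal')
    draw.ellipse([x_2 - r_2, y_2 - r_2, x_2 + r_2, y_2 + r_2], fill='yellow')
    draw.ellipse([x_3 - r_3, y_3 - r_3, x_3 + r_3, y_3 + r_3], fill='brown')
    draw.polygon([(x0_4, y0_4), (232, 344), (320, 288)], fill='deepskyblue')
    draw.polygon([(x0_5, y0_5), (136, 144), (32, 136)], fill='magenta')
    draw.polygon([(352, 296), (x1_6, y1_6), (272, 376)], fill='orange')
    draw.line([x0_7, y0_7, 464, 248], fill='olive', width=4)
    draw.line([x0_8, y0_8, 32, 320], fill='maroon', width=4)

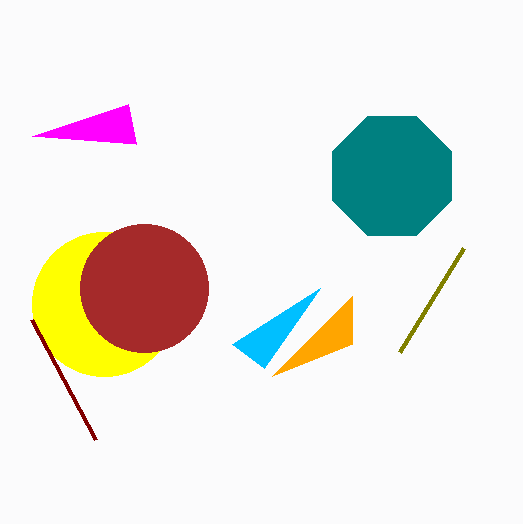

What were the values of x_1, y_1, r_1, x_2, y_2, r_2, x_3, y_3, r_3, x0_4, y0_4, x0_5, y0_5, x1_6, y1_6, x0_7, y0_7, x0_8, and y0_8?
x_1 = 392
y_1 = 176
r_1 = 64
x_2 = 104
y_2 = 304
r_2 = 72
x_3 = 144
y_3 = 288
r_3 = 64
x0_4 = 264
y0_4 = 368
x0_5 = 128
y0_5 = 104
x1_6 = 352
y1_6 = 344
x0_7 = 400
y0_7 = 352
x0_8 = 96
y0_8 = 440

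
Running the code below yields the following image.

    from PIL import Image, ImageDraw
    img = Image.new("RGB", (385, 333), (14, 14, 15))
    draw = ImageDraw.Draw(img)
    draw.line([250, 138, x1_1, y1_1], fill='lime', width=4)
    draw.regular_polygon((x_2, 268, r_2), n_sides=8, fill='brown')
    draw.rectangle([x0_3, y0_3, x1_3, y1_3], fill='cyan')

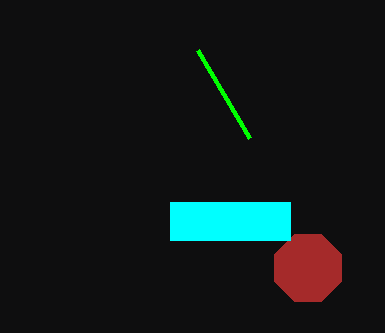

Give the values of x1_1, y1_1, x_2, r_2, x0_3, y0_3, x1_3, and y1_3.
x1_1 = 198; y1_1 = 50; x_2 = 308; r_2 = 36; x0_3 = 170; y0_3 = 202; x1_3 = 290; y1_3 = 240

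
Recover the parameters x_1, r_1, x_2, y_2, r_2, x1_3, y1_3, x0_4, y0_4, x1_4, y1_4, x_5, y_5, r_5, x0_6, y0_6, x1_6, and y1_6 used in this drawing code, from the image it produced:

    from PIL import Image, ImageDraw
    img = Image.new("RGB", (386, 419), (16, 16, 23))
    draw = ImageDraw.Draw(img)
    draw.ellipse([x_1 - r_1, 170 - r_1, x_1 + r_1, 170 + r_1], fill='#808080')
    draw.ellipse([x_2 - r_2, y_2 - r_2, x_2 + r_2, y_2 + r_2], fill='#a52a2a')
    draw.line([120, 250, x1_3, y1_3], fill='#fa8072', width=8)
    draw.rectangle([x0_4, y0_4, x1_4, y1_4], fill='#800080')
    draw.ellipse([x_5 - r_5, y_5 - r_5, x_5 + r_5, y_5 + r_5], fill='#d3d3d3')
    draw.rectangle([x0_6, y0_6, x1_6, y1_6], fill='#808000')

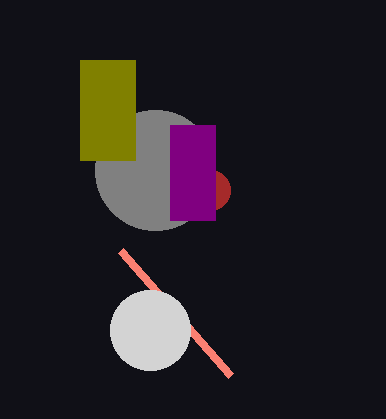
x_1 = 155
r_1 = 60
x_2 = 210
y_2 = 190
r_2 = 20
x1_3 = 230
y1_3 = 375
x0_4 = 170
y0_4 = 125
x1_4 = 215
y1_4 = 220
x_5 = 150
y_5 = 330
r_5 = 40
x0_6 = 80
y0_6 = 60
x1_6 = 135
y1_6 = 160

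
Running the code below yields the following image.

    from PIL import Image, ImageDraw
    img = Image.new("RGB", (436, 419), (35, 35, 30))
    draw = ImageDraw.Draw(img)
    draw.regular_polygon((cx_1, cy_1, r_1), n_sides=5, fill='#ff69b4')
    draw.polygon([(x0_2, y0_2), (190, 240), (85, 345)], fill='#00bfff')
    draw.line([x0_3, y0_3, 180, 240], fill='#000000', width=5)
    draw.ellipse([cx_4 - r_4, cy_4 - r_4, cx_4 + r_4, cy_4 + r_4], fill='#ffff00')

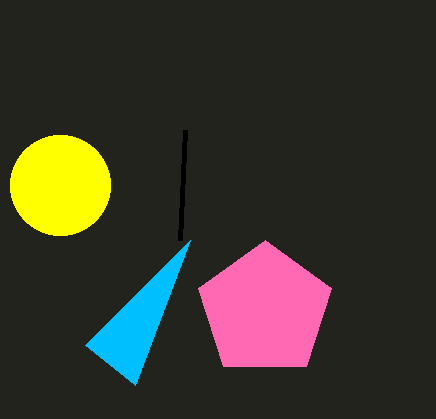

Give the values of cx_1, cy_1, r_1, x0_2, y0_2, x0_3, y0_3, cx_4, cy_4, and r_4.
cx_1 = 265
cy_1 = 310
r_1 = 70
x0_2 = 135
y0_2 = 385
x0_3 = 185
y0_3 = 130
cx_4 = 60
cy_4 = 185
r_4 = 50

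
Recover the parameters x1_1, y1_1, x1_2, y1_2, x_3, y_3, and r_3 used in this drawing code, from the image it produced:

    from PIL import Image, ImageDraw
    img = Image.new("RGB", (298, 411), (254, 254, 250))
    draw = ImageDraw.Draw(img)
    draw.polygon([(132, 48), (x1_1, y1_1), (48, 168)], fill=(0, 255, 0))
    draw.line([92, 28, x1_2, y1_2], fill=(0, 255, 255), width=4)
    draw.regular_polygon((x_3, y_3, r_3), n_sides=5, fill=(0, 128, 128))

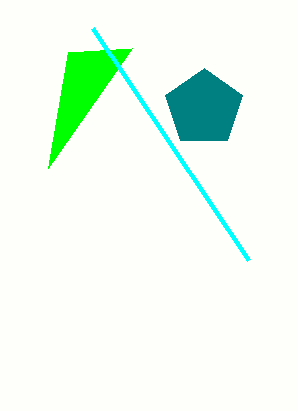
x1_1 = 68, y1_1 = 52, x1_2 = 248, y1_2 = 260, x_3 = 204, y_3 = 108, r_3 = 40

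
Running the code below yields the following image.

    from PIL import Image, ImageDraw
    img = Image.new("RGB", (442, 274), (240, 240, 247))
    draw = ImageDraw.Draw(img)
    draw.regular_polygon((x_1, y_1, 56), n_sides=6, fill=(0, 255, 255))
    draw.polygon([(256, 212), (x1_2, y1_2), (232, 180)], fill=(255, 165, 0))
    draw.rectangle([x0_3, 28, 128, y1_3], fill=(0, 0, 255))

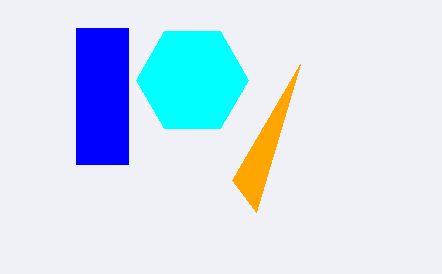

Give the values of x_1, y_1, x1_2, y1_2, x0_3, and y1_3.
x_1 = 192
y_1 = 80
x1_2 = 300
y1_2 = 64
x0_3 = 76
y1_3 = 164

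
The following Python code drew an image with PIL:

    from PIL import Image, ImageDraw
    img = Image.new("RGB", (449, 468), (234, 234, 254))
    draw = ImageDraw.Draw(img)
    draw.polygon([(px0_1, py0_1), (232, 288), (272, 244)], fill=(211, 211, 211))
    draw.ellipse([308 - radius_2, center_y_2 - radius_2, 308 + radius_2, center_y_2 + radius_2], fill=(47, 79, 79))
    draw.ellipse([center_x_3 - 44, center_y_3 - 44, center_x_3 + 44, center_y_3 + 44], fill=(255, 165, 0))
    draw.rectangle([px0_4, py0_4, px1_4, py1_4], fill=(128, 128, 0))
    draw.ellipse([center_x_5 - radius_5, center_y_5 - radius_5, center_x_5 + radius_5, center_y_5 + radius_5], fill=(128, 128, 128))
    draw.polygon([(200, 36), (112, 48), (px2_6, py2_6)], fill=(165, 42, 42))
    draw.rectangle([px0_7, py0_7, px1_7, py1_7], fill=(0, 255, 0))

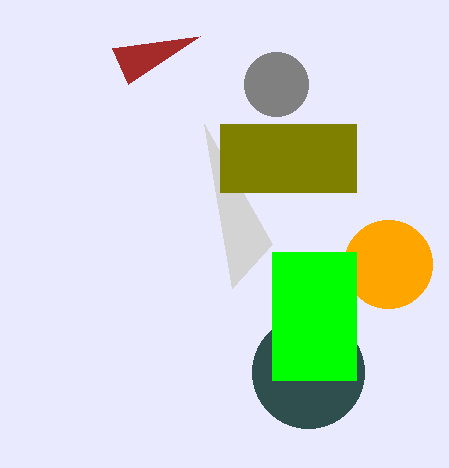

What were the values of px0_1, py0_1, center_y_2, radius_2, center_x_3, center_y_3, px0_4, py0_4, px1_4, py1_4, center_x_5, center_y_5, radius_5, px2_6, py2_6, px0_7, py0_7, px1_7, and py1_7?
px0_1 = 204, py0_1 = 124, center_y_2 = 372, radius_2 = 56, center_x_3 = 388, center_y_3 = 264, px0_4 = 220, py0_4 = 124, px1_4 = 356, py1_4 = 192, center_x_5 = 276, center_y_5 = 84, radius_5 = 32, px2_6 = 128, py2_6 = 84, px0_7 = 272, py0_7 = 252, px1_7 = 356, py1_7 = 380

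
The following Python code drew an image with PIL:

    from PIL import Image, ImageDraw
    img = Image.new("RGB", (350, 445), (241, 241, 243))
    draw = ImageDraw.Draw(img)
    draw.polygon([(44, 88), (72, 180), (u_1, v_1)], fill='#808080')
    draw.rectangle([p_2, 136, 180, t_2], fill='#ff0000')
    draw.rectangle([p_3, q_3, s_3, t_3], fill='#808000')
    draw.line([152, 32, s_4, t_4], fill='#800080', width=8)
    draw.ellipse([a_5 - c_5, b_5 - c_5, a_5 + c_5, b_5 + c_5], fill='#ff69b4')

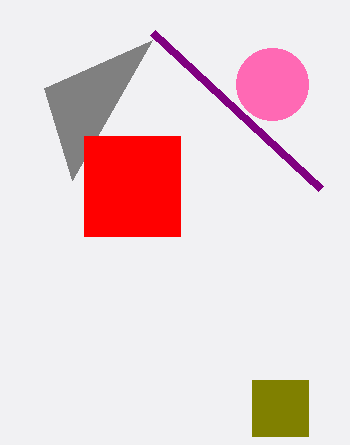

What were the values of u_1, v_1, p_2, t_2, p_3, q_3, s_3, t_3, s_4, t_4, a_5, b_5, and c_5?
u_1 = 152, v_1 = 40, p_2 = 84, t_2 = 236, p_3 = 252, q_3 = 380, s_3 = 308, t_3 = 436, s_4 = 320, t_4 = 188, a_5 = 272, b_5 = 84, c_5 = 36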